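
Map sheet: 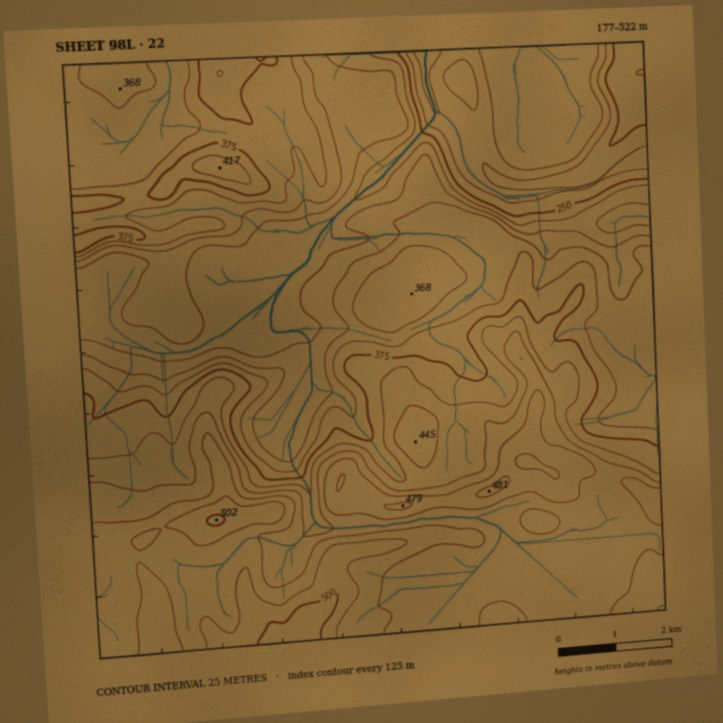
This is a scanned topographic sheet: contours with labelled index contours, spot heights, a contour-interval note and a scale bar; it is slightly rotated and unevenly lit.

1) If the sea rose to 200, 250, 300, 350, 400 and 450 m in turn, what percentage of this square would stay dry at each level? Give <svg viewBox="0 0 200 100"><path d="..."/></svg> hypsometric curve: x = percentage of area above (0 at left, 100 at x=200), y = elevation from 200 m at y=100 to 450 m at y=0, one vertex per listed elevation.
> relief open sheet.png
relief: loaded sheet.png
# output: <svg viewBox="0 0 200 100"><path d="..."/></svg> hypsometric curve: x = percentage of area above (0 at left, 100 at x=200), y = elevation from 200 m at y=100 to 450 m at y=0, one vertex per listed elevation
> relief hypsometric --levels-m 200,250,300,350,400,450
<svg viewBox="0 0 200 100"><path d="M192 100l-11-20-22-20-46-20-40-20-40-20"/></svg>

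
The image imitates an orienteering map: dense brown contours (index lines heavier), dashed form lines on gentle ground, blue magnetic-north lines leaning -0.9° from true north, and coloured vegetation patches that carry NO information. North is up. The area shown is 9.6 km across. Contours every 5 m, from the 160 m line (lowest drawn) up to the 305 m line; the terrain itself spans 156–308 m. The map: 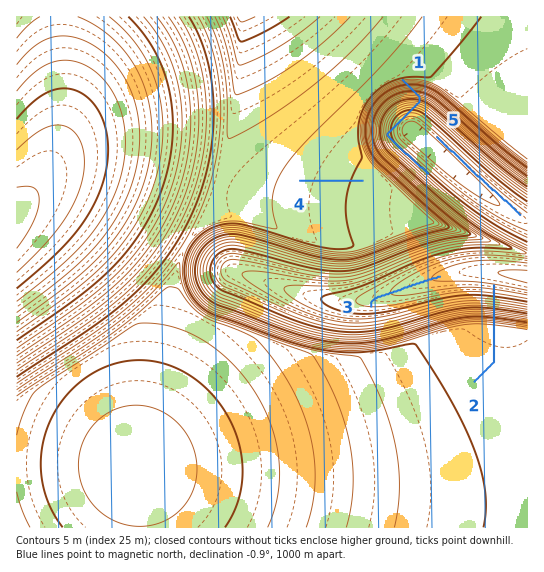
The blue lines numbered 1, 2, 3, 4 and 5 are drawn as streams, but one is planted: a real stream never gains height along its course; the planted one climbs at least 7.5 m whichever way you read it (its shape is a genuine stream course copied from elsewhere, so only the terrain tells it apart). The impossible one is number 1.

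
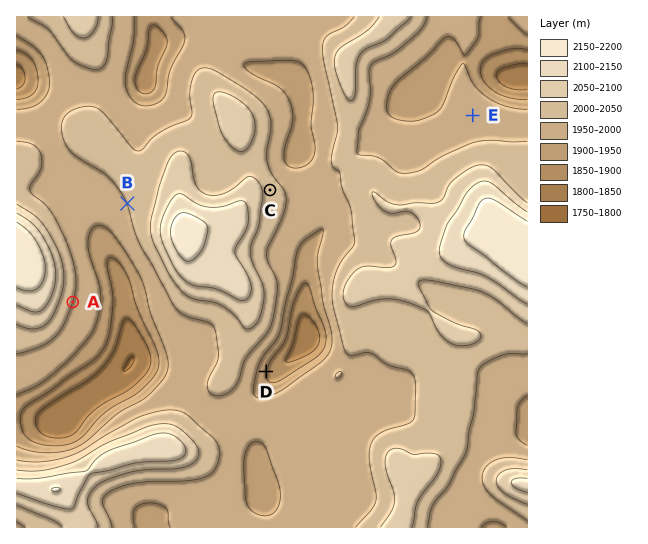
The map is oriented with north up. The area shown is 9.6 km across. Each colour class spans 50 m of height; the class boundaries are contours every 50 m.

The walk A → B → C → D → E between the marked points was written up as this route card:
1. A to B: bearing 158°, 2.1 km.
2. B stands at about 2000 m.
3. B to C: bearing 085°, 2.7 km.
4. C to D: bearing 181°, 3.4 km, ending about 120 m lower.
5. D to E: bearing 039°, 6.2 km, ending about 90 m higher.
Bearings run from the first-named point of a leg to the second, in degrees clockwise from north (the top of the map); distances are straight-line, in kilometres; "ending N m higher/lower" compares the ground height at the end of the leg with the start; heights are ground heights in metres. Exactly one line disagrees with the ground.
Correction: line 1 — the bearing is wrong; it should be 029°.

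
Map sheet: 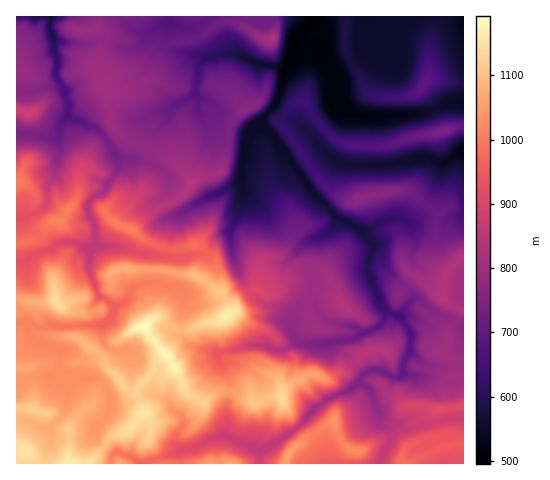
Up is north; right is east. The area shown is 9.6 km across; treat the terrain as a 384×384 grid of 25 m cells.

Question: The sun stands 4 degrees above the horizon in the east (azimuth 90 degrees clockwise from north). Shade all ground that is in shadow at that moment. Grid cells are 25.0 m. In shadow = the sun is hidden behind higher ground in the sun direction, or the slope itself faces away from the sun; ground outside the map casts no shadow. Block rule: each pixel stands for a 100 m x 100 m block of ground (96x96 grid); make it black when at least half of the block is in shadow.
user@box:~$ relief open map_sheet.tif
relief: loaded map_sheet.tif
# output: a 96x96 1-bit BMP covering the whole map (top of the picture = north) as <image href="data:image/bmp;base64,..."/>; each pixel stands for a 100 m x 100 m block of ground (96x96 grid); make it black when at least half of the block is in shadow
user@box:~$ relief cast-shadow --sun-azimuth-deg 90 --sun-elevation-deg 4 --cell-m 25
<image width="96" height="96" href="data:image/bmp;base64,Qk2+BAAAAAAAAD4AAAAoAAAAYAAAAGAAAAABAAEAAAAAAIAEAAATCwAAEwsAAAIAAAAAAAAA////AAAAAAAH4BwO/5h/wAAfwAAH4Ajg/9n/wA8PwABH4YfgH9f/4H+P4AAD4cfgA9//4H4H4AAB4+bwAH//8HwD8AAB4/RwYD//+DgD/AAD4/4wcA///jgD/4AH4/8AOA4f/7AD/+AD4/+AHA8/f/AH8AAA4f/AHh+/b/AP/AAwOf/APx//D/AfwAAAPf/gfz/vh/Af48AAPH/g/z/vg/g/4ALgHH/A/B/PgHg/wA/wAf/B+A/fgg+/wDdgH/7B8AffhgO/wOIAP/7H8AffgMH+w+IAf/zn4A/fgAD8B4AA//3z4B/fMABwf/AAf/n/wB/8NAATv8AAf/f/wD/wHhgfuAAAb8//gB/gFhgDu8AAD9//gDhAcDmDP8AA////ABnB4H+AP4AD/n/+ABBA4P8gHwAH/n/8ADAHAf/wHwAP/f/4AAAHAD/wHzAf8//wCAAGAAD8H3AP//+gGAAAAAA+HvA////gPgAADADHf+A7///wf/AAAAPD/4Azx//4f/gAACwD/x7/wH/8f/gAAHQH//7/gN/8f/oAAPgP//j/AF/8f/4AAPgf/+D/AHvwf/AAAOA//+D/APDh/+AAAOA//+D/APDj/+BAAAB//+D/A/AH/4DgADB//uD/D/AP/gHgAAD//OD/H/AP/AHgAAD/8fD+H/gAPAPgQAH/8/D+H/wAPCPgQAD/5/j+h/4AfmfgMAD/7vwfwfgADkfwGAD/7/4HweAOAAfgDGB/7/8Awf/wSAfgAOB/5/8AAf/g/AfAAOB/xx4AAf/A/AeAAHh/z8QMA/+B/gcBwDj/38D8A/4A/4cHwBn/v8D+B/gAf8OP4AP//8D/B/AAP8G/4A/n/8D/x+AAH8H/4H/B/4B/5+AAD8H/w/8AfAAf8+AAA+H/3/8APAA38fAAAPH///8AAABz+PgA4Dn///+AAAAj+HhA8AD////AAAAD+Dxg+AD8//+gABAD+Bxg+AD5/4MAADAD+Azg8ADh/4AAcByD+Abh8ADB/wAAGByD+AJD4ADD/gAAABzB/AIDgAD//AAAABzB/AZAAAD//AAAAADB/AYAAAD/+D8AAcDB/g4AAAD/8f8AAcAB/x4AAAD/8/wAAIAB/jwAAAD/5/gf4AAA4PgAAAj/x+H//4AA//gAMAh/j8f//+Dg//AAYNx/D4f///DA//AA4Jw/HwD///jAf/AA4b4PHwAA//CAf/AA4b+HzgAAA4AgP+AAc7+D4APwAAAgf+AAGfwD8D/4AAAIf8AAB/AB+H/4cAAA/4AAB+AB+H/n/AAB/4AAB4AI/H///gAB/wAAB4Ac/H///gAB/wAAA4Ac/H///wAB8AAAA4AcfH+//wAB/AAAA5AMPP+//wAB/AAAAfAAAP8//wAD/gAAAHB+Af4f/wAD/AAAAB/+E/4P/wAD+AAAAH/8H/wD/wAD/4AAAf/8H/wB/wAD/gAAAf/+H/wAfwAH/AAAAf/+H/wAHwAH+AAAB7/uD/wABwAf8AAAA9+PD/wAAQA/8AAAYeYHB/4AAAD//4AA4HAAA/4AAAA="/>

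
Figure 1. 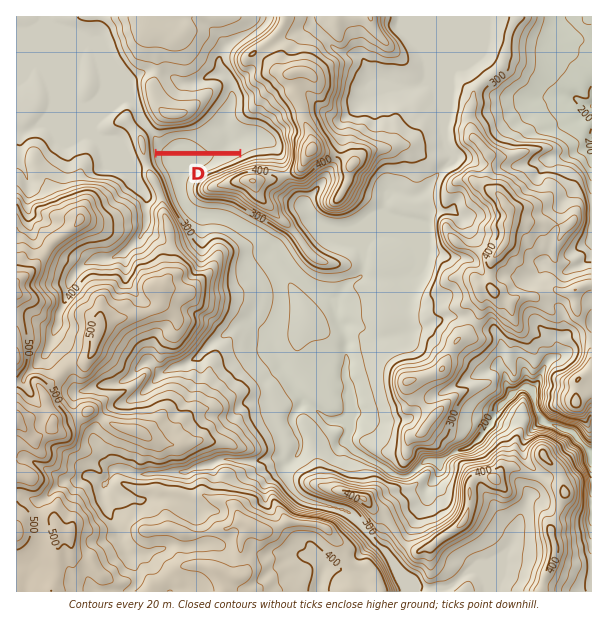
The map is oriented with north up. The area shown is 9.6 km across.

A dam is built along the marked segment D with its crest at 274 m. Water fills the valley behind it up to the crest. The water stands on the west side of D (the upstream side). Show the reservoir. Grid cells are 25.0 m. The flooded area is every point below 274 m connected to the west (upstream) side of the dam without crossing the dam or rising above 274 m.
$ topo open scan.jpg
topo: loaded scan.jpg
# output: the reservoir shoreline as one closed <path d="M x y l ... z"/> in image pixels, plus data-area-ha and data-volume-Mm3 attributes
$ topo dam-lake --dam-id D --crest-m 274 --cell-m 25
<path d="M230 106l-2 0-22 24-3 2-11 0-1 1-18 0-5 1-4 5-8 2-2 5 2 4 87 1 9-6 18-4 0-4-4-4-9-5-11 0-9-2-5-7 0-6-2-7z" data-area-ha="68" data-volume-Mm3="5.06"/>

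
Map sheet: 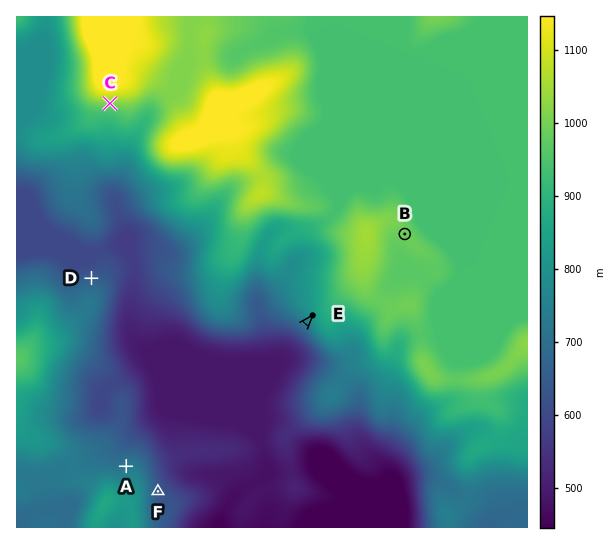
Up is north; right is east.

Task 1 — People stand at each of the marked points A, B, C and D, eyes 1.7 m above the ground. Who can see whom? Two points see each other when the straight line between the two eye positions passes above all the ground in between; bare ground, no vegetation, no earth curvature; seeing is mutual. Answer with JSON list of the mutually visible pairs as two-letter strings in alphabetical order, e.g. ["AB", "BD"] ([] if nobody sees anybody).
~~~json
["AC", "CD"]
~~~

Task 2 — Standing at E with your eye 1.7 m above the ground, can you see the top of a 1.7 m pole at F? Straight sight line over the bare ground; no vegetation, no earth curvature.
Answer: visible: true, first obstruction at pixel None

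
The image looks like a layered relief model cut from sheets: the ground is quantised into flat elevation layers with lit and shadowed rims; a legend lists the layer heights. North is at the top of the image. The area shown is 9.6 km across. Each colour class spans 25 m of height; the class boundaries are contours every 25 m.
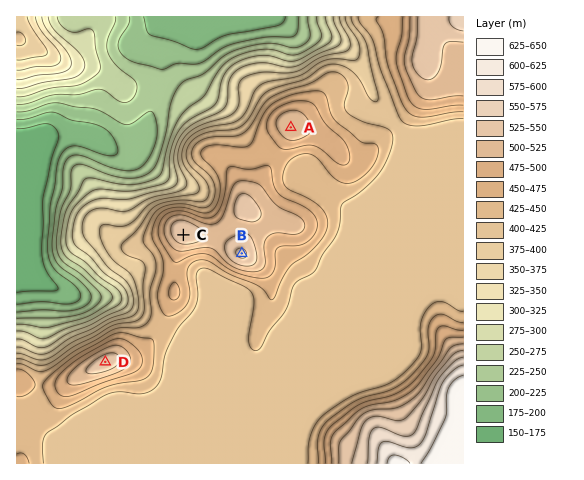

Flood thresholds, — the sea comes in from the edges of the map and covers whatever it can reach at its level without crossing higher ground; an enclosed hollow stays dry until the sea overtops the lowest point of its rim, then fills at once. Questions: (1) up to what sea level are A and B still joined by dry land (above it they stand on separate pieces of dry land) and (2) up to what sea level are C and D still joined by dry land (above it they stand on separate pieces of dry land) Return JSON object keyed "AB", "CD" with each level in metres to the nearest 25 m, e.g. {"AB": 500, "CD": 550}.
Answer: {"AB": 475, "CD": 450}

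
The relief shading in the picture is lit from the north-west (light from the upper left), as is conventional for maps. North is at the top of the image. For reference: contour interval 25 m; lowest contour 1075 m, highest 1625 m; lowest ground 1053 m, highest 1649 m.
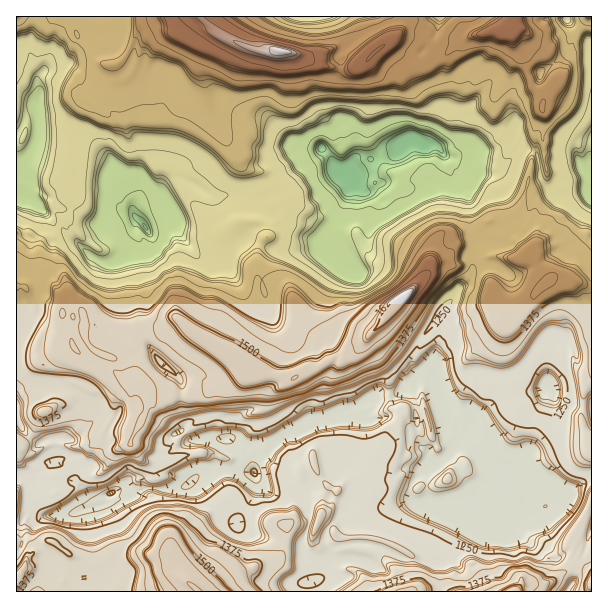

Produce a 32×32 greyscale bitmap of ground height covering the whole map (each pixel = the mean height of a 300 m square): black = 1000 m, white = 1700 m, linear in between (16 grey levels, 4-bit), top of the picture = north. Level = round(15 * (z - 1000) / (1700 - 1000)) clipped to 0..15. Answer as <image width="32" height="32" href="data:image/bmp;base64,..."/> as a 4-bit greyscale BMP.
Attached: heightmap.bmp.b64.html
<image width="32" height="32" href="data:image/bmp;base64,Qk12AgAAAAAAAHYAAAAoAAAAIAAAACAAAAABAAQAAAAAAAACAAATCwAAEwsAABAAAAAAAAAAAAAAABEREQAiIiIAMzMzAERERABVVVUAZmZmAHd3dwCIiIgAmZmZAKqqqgC7u7sAzMzMAN3d3QDu7u4A////AIiIiIrMy6h1VWeJmIiaqXiYiIiLzLqYhlVmZ2Znd4d4eId3m8uYd3ZmZmZVVURWd2ZlVnm5hlZ3ZmZVVUMzNGdlQzRXh2VWZmZVVUMzMzNHZVRDNERFVFVmVVREMzMzNVVVZUVTNDNWZlVVNEMzM1V2Vnh2VUQzVWVVVUNDMzRndmeIp1RDNDRVVVVEMzRFZ3h3iKl2VVZUM0RVRDNFVWd4iIiqmZiIhlVDRUM0VVRWeIiKqpmqu7uYdVQzVVVTV4mZqqmJq8y7u7l1Q1ZmVWeJqqqpqry6qqrMp1RniGVXiaqqqqu6qZqqvMplZ5mGZ4iqmImqqpiKmazchWiqmHiImYd4mYh4iYd4vbdoqamYiIdVVndmd4dlRGrKiJiaqXd1QzRVVWdlQzRYupiJqYh2VUMzRVZmZUNEV5qYiJiHZVVDMzRWZmVDM0V4h4iIdkRVQzM1VVVVQzMzRVVnd2U1VUMzRVVVVUMSMzM0VnZUNFVDRVVWdlQyEiMzM1V2VERVVVVVZ3ZTMiIhIjNVZlREVWZmZ3h3VDMzMiNEVXdVRGd3d3iId2ZURURVVnaJdURoiIiIiIiId3d3dmd3ioZVZ4iIiJmqqqqqqZiIiJmWVVeIiImrzMzLvKqpmImphlZniImrzNzLqqvKqqqrqYZ3eIiKvMy6h3eZqqmqvKl3"/>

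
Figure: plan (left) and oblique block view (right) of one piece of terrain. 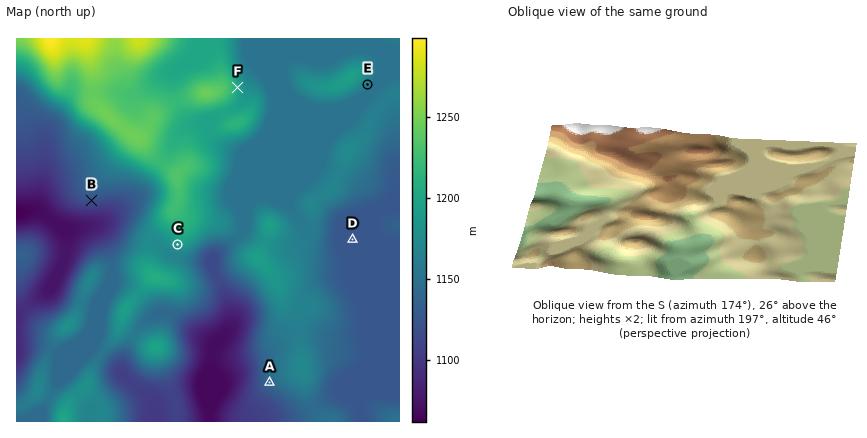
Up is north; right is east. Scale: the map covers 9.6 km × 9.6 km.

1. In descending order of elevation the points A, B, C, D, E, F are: F C E A D B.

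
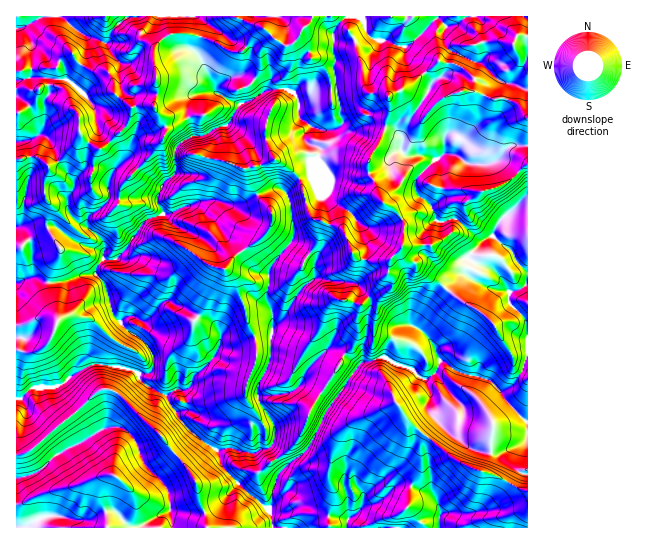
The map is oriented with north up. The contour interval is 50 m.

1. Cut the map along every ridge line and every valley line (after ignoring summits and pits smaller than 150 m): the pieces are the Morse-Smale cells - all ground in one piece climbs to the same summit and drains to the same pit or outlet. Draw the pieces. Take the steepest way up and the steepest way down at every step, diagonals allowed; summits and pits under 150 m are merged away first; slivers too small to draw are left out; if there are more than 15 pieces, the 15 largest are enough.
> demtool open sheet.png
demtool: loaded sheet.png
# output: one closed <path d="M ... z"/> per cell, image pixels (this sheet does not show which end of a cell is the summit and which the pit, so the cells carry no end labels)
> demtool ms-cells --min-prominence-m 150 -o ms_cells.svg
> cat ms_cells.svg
<path d="M527 16l-510 0-1 382 5 1 12-11 24-1 8-4 12-11 17-8 25 3 15 4 5 3 1 5 6 6 21 10 4 11 12 17 18 17 14 9 4 4 1 9 4 7 14 15 31 25 10-35 29-25 17-36 32-46 8-6 20-4 13 8 15 4 9 10 5 0 7-4 5-12 3-2 16 11 33 9 16 21 20 19z"/><path d="M385 357l-20 4-8 6-32 46-17 36-29 25-10 33 3 19 2 2 29 0 16-12 11 0 17 4 16-13 16-6 15-14 9-3 27 9 6 6 4 10-1 19 88 0 1-106-21-20-14-19-7-4-28-7-16-11-3 2-5 12-7 4-5 0-9-10-15-4z"/><path d="M110 389l-9 0-4 3-19 19-21 16-22 20-10 6-9 2 0 72 190 1 1-10-8-20-2-12-9-17-28-35-42-41z"/><path d="M102 364l-8 0-12 5-25 18-24 1-12 11-5 0 1 56 8-2 10-6 22-20 21-16 19-19 4-3 9 0 8 4 42 41 28 35 9 17 2 12 8 20 0 10 66-1-4-17-31-26-14-15-4-7-1-9-4-4-14-9-18-17-12-17-5-11-20-10-6-6-1-5-5-3z"/><path d="M403 484l-9 3-15 14-16 6-16 13-17-4-11 0-15 11 134 1 2-19-4-10-6-6z"/>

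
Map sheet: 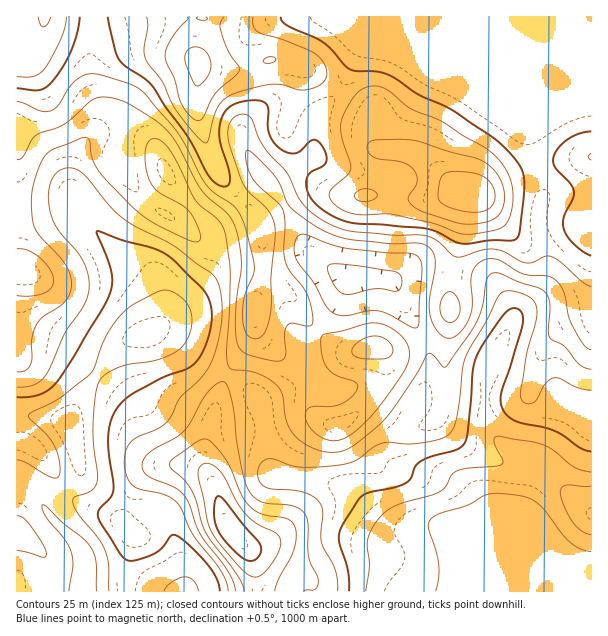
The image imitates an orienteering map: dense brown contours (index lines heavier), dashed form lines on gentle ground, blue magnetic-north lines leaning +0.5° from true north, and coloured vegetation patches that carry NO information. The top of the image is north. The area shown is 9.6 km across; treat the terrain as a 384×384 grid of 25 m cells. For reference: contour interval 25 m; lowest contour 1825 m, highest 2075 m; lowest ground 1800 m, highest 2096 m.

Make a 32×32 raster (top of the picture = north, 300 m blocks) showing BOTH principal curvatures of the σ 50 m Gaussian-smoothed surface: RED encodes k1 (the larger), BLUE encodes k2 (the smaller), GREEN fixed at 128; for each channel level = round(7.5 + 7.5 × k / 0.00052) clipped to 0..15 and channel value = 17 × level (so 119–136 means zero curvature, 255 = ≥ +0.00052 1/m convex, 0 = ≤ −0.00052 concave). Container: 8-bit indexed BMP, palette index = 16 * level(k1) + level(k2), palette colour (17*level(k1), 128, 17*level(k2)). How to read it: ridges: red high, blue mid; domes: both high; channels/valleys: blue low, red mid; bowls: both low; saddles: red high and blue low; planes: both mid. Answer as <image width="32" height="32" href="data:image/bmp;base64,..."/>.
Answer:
<image width="32" height="32" href="data:image/bmp;base64,Qk02CAAAAAAAADYEAAAoAAAAIAAAACAAAAABAAgAAAAAAAAEAAATCwAAEwsAAAABAAAAAAAAAIAAABGAAAAigAAAM4AAAESAAABVgAAAZoAAAHeAAACIgAAAmYAAAKqAAAC7gAAAzIAAAN2AAADugAAA/4AAAACAEQARgBEAIoARADOAEQBEgBEAVYARAGaAEQB3gBEAiIARAJmAEQCqgBEAu4ARAMyAEQDdgBEA7oARAP+AEQAAgCIAEYAiACKAIgAzgCIARIAiAFWAIgBmgCIAd4AiAIiAIgCZgCIAqoAiALuAIgDMgCIA3YAiAO6AIgD/gCIAAIAzABGAMwAigDMAM4AzAESAMwBVgDMAZoAzAHeAMwCIgDMAmYAzAKqAMwC7gDMAzIAzAN2AMwDugDMA/4AzAACARAARgEQAIoBEADOARABEgEQAVYBEAGaARAB3gEQAiIBEAJmARACqgEQAu4BEAMyARADdgEQA7oBEAP+ARAAAgFUAEYBVACKAVQAzgFUARIBVAFWAVQBmgFUAd4BVAIiAVQCZgFUAqoBVALuAVQDMgFUA3YBVAO6AVQD/gFUAAIBmABGAZgAigGYAM4BmAESAZgBVgGYAZoBmAHeAZgCIgGYAmYBmAKqAZgC7gGYAzIBmAN2AZgDugGYA/4BmAACAdwARgHcAIoB3ADOAdwBEgHcAVYB3AGaAdwB3gHcAiIB3AJmAdwCqgHcAu4B3AMyAdwDdgHcA7oB3AP+AdwAAgIgAEYCIACKAiAAzgIgARICIAFWAiABmgIgAd4CIAIiAiACZgIgAqoCIALuAiADMgIgA3YCIAO6AiAD/gIgAAICZABGAmQAigJkAM4CZAESAmQBVgJkAZoCZAHeAmQCIgJkAmYCZAKqAmQC7gJkAzICZAN2AmQDugJkA/4CZAACAqgARgKoAIoCqADOAqgBEgKoAVYCqAGaAqgB3gKoAiICqAJmAqgCqgKoAu4CqAMyAqgDdgKoA7oCqAP+AqgAAgLsAEYC7ACKAuwAzgLsARIC7AFWAuwBmgLsAd4C7AIiAuwCZgLsAqoC7ALuAuwDMgLsA3YC7AO6AuwD/gLsAAIDMABGAzAAigMwAM4DMAESAzABVgMwAZoDMAHeAzACIgMwAmYDMAKqAzAC7gMwAzIDMAN2AzADugMwA/4DMAACA3QARgN0AIoDdADOA3QBEgN0AVYDdAGaA3QB3gN0AiIDdAJmA3QCqgN0Au4DdAMyA3QDdgN0A7oDdAP+A3QAAgO4AEYDuACKA7gAzgO4ARIDuAFWA7gBmgO4Ad4DuAIiA7gCZgO4AqoDuALuA7gDMgO4A3YDuAO6A7gD/gO4AAID/ABGA/wAigP8AM4D/AESA/wBVgP8AZoD/AHeA/wCIgP8AmYD/AKqA/wC7gP8AzID/AN2A/wDugP8A/4D/AHant3GE2Kd2dnZiUeLkhXWnyZWFd3eIiIeHd4iYh4d2dqe5gmPGpoaGZGCD99iXlLaolYaHh4iIh4Z3l4d2hYWnx5ZwY8e5qJWAkfj42cinlHV1doeHiId2doeYh3SFp8mFgIK32LiXk6DH+velx8mGdXZ2dnaGhnZ2h4d1dJe6t3GU1ti4lXNSctf4pXOXx7aml4d2dXR1hoaGdXWGuLiTg8aldaS0hGST9vd0Q3SUlYaGlpeXp6eXhnaGhqa3h2O2xnNkl7jY19X46INTdISEhHWXqKiXhnWGl6inl4aEtumWcoWnuMjIt9ellISGlpWVpIR1lYR1lqanh3Z0hKbIqISDhqimhXaWxpWGhYWVp8q4hISnuKm3lXSDdHWXuaODZHSWqJdmZXbHp4aFhKjY2PjIlJOnybhzg6eot6eXkpSEhJWXl4aHhbi4dnR1t6Z1hufHgmPHx4KTubmXh4a6uJWElZeYl6iVp9Z0ZIWlhYR0lNeWcbfYgoKnx3Z1lbqpl4WEhYeGh3WF1aSGt5aFp6eGprmSptZjcYXXhoW3p5eXh4V0dXV1ZXS118e2hoWnyNnayaGk5XNwg8i3dLinhpaHd3V1dnZmZIT4+IR1prWmucqkoNb5loFwhceWuKaGlpeHhnZ2dmZkc/n6g5bWhHWWpXGS6/y4lGFilpeol6i4p5eWhod2dmWC5/iU2KdjZYWFc4To2KaTcnODlqbJybiXl5aHh4SFhpK15ba3hHN1hXRkdMbVhHGUt5SGp7qol5eGhYZ0Y5a3k5X21WNxgoNzgmJhpNOCUrbZpJeYpZZ3hoSEhHSW57ZxlfjHYHGUlYaXhlJyxZaV5aaUmJi2lnZ0hIWWyPjIclG2+baQlJipmKe3tra4qcfFc4WYmMeGZXSFh7jnt5KQpPXooKDJ6Orp1ub36MjK66ZydYeHxoZkY4an15ZjgMX49HFwtti3uMiWhYaoyNrbpYN1doXHhnSEp8m4dWCC+fmCcITVlWSDpIR1pcenqLiTlJaXqMiFhpSmuKdzYJX21nCSybZ1dJe5uLenloanloOFlqfJtpWWdHSmpnFg1vVzYKbaqISVqKeGh5iYl4aEdXeGhZaFqKiWhYeVkaT592JQkrendYWYqJemp5iFdHV3d3eGhnW2l3Z1dWSEt/nnpJWDg6WGg5W6upd1hIWGd3d3d3eHuLeGhYWWhpWmx8i2xreWl7m1pKamhHV2h4eHd4d3h4i5uYaUpqe3t7fJypalx9jXyqZ1dYWGd3d3h3d3h4eHh5fHl4OFh4eWl7inhXWmuJeWhHV3h4eHd3eHd3eHiIeHdsi4g4SHh3aFpISmhoNycnSFd3eHh3d3h4eHh3eHh3c="/>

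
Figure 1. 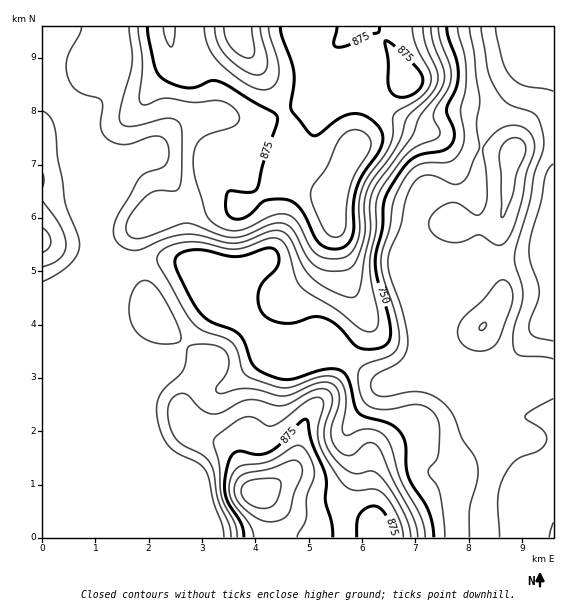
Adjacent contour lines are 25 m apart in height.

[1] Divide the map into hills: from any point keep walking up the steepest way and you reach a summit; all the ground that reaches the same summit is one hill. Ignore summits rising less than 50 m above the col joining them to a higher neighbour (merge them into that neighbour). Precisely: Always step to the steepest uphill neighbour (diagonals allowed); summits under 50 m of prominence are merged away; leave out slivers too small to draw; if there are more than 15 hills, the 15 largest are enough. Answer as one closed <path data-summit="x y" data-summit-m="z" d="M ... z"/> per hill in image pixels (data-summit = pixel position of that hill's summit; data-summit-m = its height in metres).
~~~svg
<path data-summit="257 493" data-summit-m="970" d="M553 45l-9 1-7 5-19 34-29 38-7 18-4 35-4 8-11 10-28-1-18 18-2 4-2 30 29 71-4 13 1 15 15 36 11 14-8-8-10-5-27-8-7 0-26 10-12-4-32-22-10-11-24-11-3-14-8-16-35-40-10 1-4 5-4 9-1 33-44-44-7-4-24-6-45 6-82 34 0 238 511 1z"/><path data-summit="237 27" data-summit-m="969" d="M553 26l-510 0-1 63 15 9 9 11 37 92 0 19-4 16 7 13 9 8 17 8 28-6 19 2 14 4 7 4 44 44 1-33 4-9 4-5 10-1 35 40 8 16 3 14 24 11 10 11 32 22 12 4 26-10 7 0 20 5 17 8-19-47 0-10 4-13-29-71 2-30 2-4 18-18 28 1 11-10 4-8 4-35 7-18 29-38 19-34 7-5 10-2z"/><path data-summit="43 241" data-summit-m="857" d="M43 90l-1 207 3 1 84-34-20-11-8-13-2-8 4-12 0-19-2-8-35-84-9-11z"/>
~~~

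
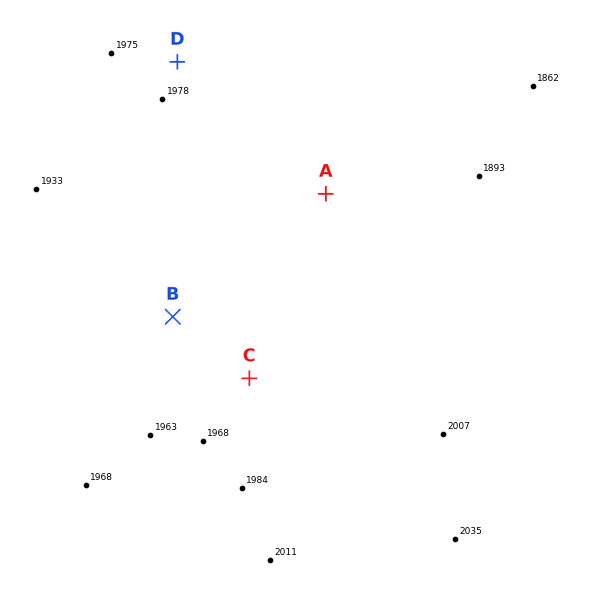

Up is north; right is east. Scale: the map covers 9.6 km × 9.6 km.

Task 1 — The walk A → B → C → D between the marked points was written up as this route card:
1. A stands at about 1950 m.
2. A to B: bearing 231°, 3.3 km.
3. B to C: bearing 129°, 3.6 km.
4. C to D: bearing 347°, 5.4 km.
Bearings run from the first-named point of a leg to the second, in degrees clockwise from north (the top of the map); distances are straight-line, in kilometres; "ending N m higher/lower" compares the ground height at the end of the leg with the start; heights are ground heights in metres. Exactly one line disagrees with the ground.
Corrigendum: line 3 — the distance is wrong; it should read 1.6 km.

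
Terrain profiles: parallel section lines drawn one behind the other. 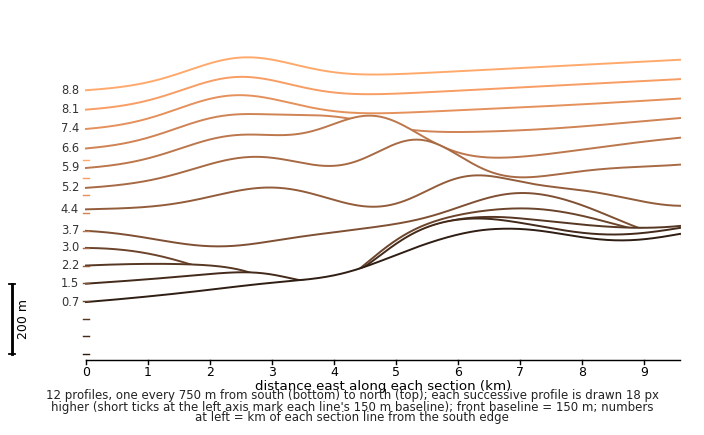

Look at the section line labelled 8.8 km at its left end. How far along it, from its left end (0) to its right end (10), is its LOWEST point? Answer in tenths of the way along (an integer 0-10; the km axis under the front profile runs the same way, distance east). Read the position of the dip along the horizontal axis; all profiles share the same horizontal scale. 0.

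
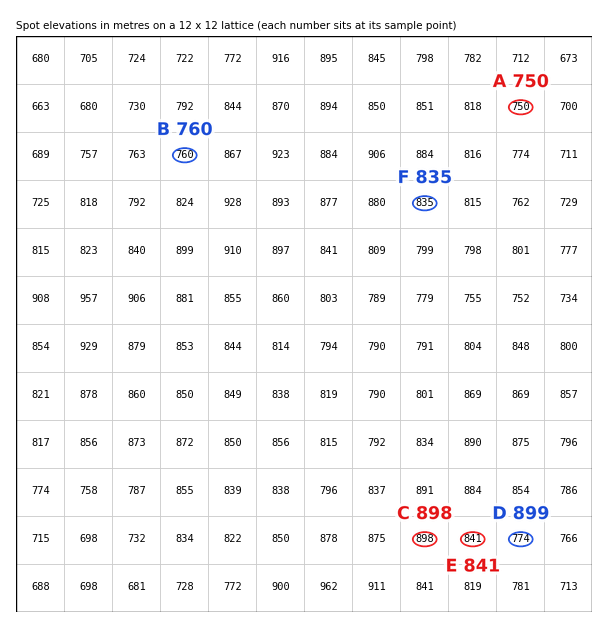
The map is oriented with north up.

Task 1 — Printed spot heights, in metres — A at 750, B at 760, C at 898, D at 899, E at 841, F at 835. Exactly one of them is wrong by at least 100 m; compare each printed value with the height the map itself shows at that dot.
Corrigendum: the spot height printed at D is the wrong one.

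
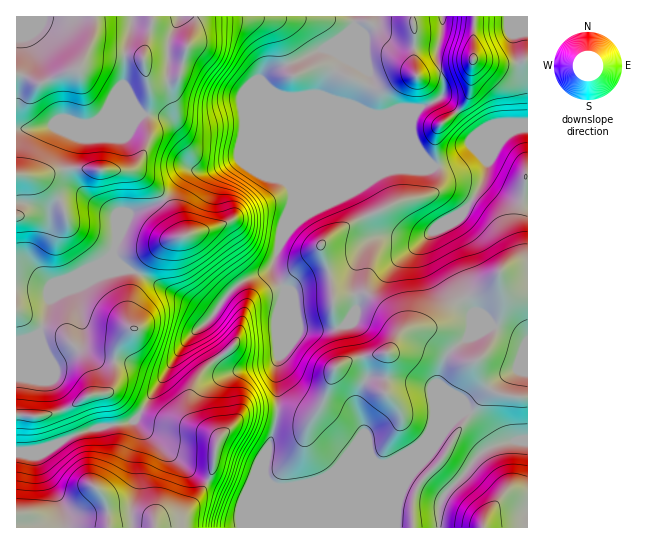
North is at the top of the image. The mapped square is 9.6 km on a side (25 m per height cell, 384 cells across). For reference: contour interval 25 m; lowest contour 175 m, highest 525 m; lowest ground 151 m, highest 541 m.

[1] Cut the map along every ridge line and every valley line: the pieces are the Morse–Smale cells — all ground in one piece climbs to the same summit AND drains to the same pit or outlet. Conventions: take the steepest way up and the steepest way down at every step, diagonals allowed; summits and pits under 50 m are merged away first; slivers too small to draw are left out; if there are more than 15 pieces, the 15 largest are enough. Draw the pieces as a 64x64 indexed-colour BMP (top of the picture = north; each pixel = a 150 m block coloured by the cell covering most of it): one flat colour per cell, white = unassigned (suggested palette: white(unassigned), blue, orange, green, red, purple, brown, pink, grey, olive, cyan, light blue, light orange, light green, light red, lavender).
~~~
<image width="64" height="64" href="data:image/bmp;base64,Qk12CAAAAAAAAHYAAAAoAAAAQAAAAEAAAAABAAQAAAAAAAAIAAATCwAAEwsAABAAAAAAAAAA////ALR3HwAOf/8ALKAsACgn1gC9Z5QAS1aMAMJ34wB/f38AIr28AM++FwDox64AeLv/AIrfmACWmP8A1bDFABERERERERERERERERERERERERERERERERERGIiIiIiIEREREREREREREREREREREREREREREREREREYiIiIiIgRERERERERERERERERERERERERERERERERERiIiIiIiBERERERERERERERERERERERERERERERERERGIiIiIiIERERERERERERERERERERERERERERERERERERiIiIiIgRERERERERERERERERERERMzMREREREREREREYiIiIiBERERERERERERERERERERMzMzMxERERERERERGIiIiIEREREREREREREREREREREzMzMzMzERERERERERiIiIgRERERERERERERERERERETMzMzMzMzMzMRERERGIiIiBERERERERERERERERERERMzMzMzMzMzMzMRERERiIiIRERBERERERERERERERERETMzMzMzMzMzMzMRERERiIhERERBERERERERERERERERMzMzMzMzMzMzMzEREROZmUREREREEREREREREREREREzMzMzMzMzMzMzMxERGZmZREREREREREERERERERERERMzMzMzMzMzMzMzMRGZmZlERERERERERBEREREREREREzMzMzMzMzMzMzMzE5mZmUREREREREREERERERERERETMzMzMzMzMzMzMzMzmZmZRERERERERERBERERERERERMzMzMzMzMzMzMzMzOZmZlEREREREREREQREREREREREzMzMzMzMzMzMzMzMzmZmURERERERERERBERERERERETMzMzMzMzMzMzMzMzM5mZREREREREREREQRERERERERMzMzMzMzMzMzMzMzMzM5lERERERERERERBEREREREREzMzMzMzMzMzMzMzMzMzM0REREREREREREQRERERERETMzMzMzMzMzMzMzMzMzMzREREREREREREREERERERERMzMzMzMzMzMzMzMzMzMzMkREREREREREREQREREREREzMzMzMzMzMzMzMzMzMzMyIkREREREREREREERERERETMzMzMzMzMzMzMzMzMzMzIiREREREREREREREERERERMxERETMzMzMzMzMzMzMzMiIkREREREREREREQREREREzEREREzMzMzMzMzMzMzMyIiRERERERERERERVERERETERERETMzMzMzMzMzMzMzIiJEREREREREREVVVREREREREREREzMzMzMzMzMzMzMiIiJEREREREREVVVVUREREREREREzMzMzMzMzMzMzMyIiIiJERERERFVVVVVVERERERERETMzMzMzMzMzMzMzIiIiIiJERERVVVVVVVVVERERERERMzMzMzMzMzMzMzMiIiIiIiIlVVVVVVVVVVVVEREREREzMzMzMzMzMzMzMyIiIiIiIiVVVVVVVVVVVVURERERERMzMzMzMzMzMzMzIiIiIiIiVVVVVVVVVVVVVVEREREREzMzMzMzMzMzMzMiIiIiIiJVVVVVVVVVVVVVURERERERMzMzMzMzMzMzMyIiIiIiIiVVVVVVVVVVVVVVERERERERERETMzMzMzMzIiIiIiIiJVVVVVVVVVVVVVURERERERERERETMzMzMzMiIiIiIiIiVVVVVVVVVVVVVVEREREREREREREzMzMzMyIiIiIiIiIlVVVVVVVVVVVVVVEREREREREREREzMzMzIiIiIiIiIiIiVVVVVVVVVVVVVVERERERERERERMzMzMiIiIiIiIiIiIlVVVVVVVVVVVVVVEREREREREREzMzESIiIiIiIiIiIiJVVVVVVVVVVVVVVVERERERERERMxERIiIiIiIiIiIiIiVVVVVVVVVVVVVVVREREREREREREREiIiIiIiIiIiIiIlVVVVVVVVVVVVVVVRERERERERERESIiIiIiIiIiIiIiIiJVVSIiIiIiIiIiIiIiZhERERERIiIiIiIiIiIiIiIiIiIiIiIiIiIiIiIiIiZmZhEREREiIiIiIiIiIiIiIiIiIiIiIiIiIiIiIiInZmZmYRERESIiIiIiIiIiIiIiIiIiIiIiIiIiIiIid3dmZmZmYRERIiIiIiIiIiIiIiIiIiIiIiIiIiIiInd3dmZmZmZmZhEiIiIiIiIiIiIiIiIiIiIiIiIiIid3d3ZmZmZmZmZmZiIiIiIiIiIiIiIiIiIiIiIiIiInd3d2ZmZmZmZmZmZmIiIiIiIiIiIiIiIiIiIiIiIiJ3d3dmZmZmZmZmZmZmYiIiIiIiIiIiIiIiIiIiIiInd3d3d2ZmZmZmZmZmZmZiIiIiIiIiIiIiIiIiIiIiJ3d3d3d3ZmZmZmZmZmZmZmIiIiIiIiIiIiIiIiIiIiJ3d3d3d3d2ZmZmZmZmZmZmYiIiIiIiIiIiIiIiIiIiInd3d3d3d3ZmZmZmZmZmZmZiIiIiIiIiIiIiIiIiIiIiInd3d3d3dmZmZmZmZmZmZmIiIiIiIiIiIiIiIiIiIiIiInd3d3dmZmZmZmZmZmZmYiIiIiIiIiIiIiIiIiIiIiIiInd3d2ZmZmZmZmZmZmZiIiIiIiIiIiIiIiIiIiIiIiIiIid3ZmZmZmZmZmZmZmIiIiIiIiIiIiIiIiIiIiIiIiIiInZmZmZmZmZmZmZmYiIiIiIiIiIiIiIiIiIiIiIiIiIiJmZmZmZmZmZmZmZiIiIiIiIiIiIiIiIiIiIiIiIiIiImZmZmZmZmZmZmZm"/>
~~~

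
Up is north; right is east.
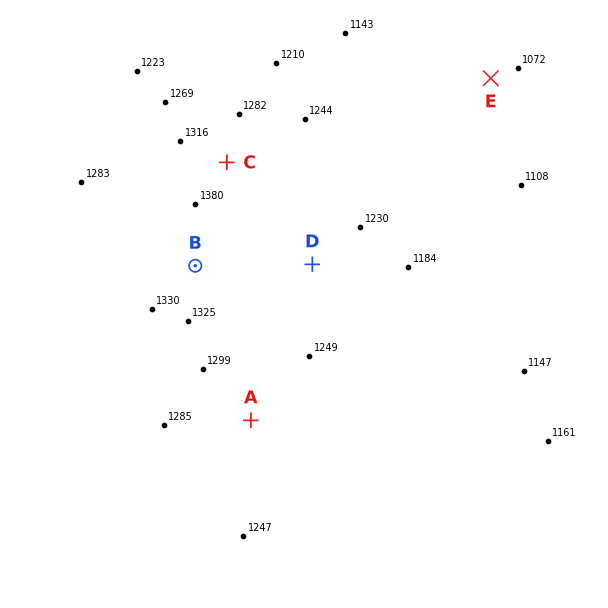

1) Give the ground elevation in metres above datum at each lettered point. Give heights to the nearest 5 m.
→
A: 1265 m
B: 1350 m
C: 1335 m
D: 1270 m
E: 1075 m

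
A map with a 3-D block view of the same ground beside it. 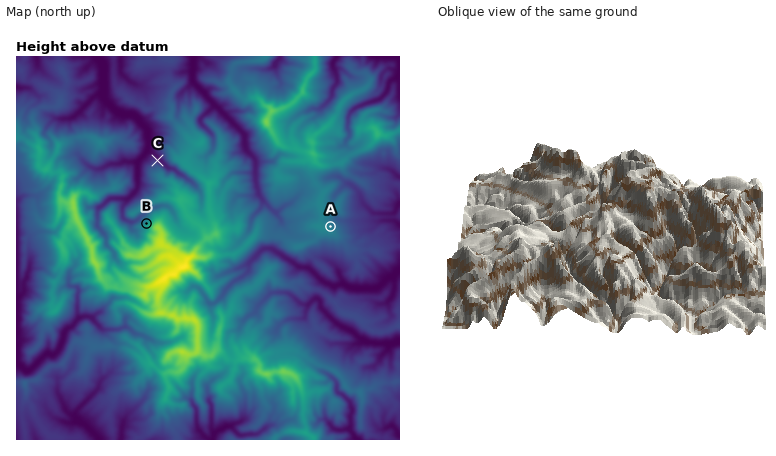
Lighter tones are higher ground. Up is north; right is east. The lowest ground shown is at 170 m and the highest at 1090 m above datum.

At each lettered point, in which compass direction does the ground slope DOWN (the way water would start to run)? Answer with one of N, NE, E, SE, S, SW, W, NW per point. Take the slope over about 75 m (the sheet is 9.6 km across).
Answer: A NE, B NW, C NE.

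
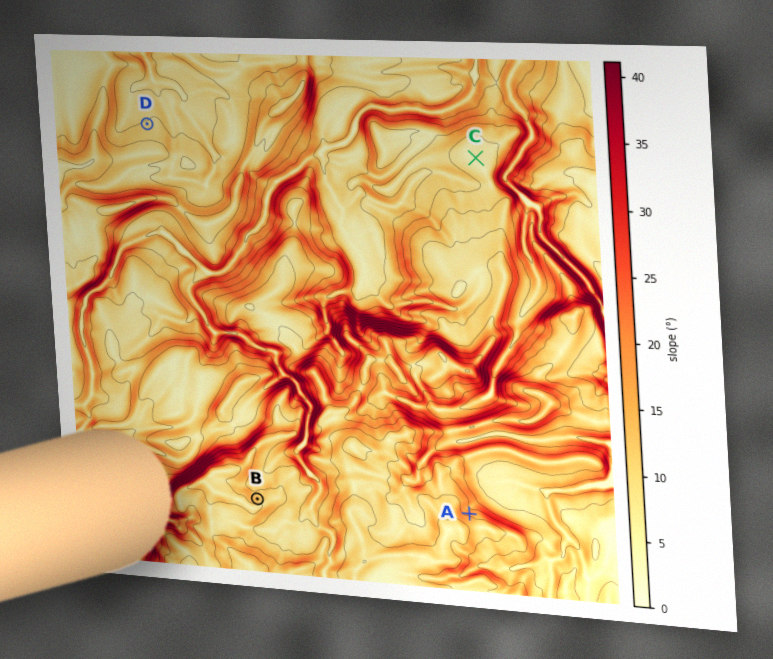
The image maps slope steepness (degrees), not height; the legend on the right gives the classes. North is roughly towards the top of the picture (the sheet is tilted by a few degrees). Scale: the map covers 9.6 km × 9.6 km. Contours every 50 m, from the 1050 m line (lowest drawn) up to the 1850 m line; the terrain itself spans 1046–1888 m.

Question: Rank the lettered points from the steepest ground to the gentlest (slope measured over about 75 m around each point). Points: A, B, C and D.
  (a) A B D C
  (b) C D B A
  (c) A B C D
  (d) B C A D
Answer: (a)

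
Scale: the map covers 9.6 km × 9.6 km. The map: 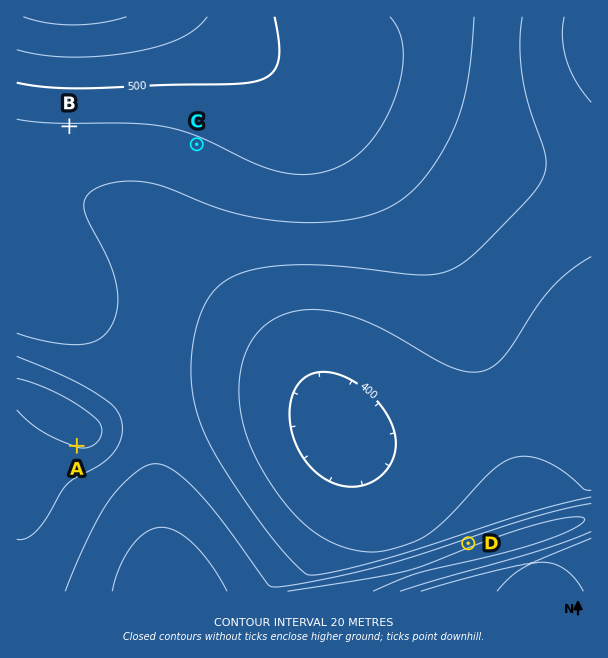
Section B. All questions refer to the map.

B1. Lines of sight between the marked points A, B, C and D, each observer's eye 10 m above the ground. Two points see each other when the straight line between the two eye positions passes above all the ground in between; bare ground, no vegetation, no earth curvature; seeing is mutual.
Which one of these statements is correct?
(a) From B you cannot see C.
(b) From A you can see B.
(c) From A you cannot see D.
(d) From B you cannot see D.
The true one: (c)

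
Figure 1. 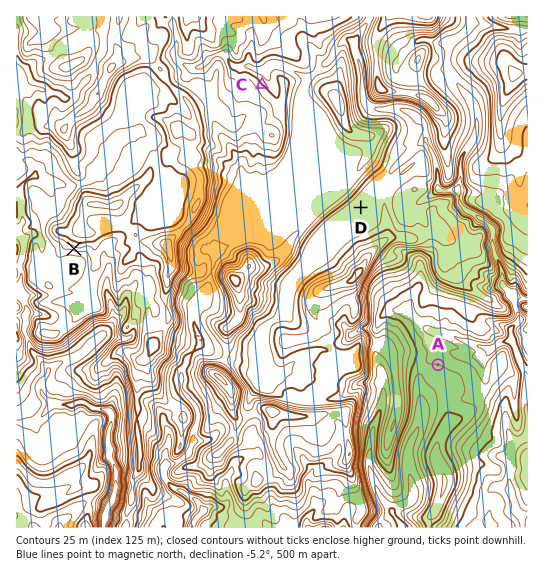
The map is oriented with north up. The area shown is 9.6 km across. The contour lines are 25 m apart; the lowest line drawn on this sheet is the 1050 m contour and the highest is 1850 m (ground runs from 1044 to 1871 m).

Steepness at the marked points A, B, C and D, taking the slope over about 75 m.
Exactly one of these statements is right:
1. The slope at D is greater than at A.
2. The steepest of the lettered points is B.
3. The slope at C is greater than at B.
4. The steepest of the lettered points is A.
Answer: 2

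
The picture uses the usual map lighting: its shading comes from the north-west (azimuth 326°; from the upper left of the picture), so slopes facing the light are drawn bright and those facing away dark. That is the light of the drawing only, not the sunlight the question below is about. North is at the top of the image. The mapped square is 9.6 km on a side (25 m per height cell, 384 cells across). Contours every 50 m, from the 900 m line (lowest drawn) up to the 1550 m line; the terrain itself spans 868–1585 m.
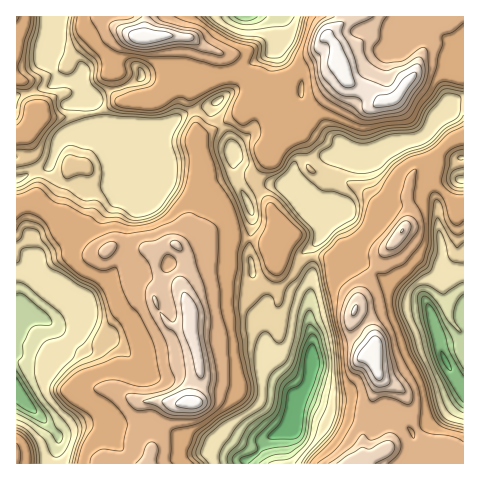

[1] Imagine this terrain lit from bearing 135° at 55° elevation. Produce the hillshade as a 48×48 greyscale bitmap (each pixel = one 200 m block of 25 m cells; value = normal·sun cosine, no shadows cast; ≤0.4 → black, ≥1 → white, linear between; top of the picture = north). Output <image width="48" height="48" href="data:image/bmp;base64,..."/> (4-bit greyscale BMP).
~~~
<image width="48" height="48" href="data:image/bmp;base64,Qk32BAAAAAAAAHYAAAAoAAAAMAAAADAAAAABAAQAAAAAAIAEAAATCwAAEwsAABAAAAAAAAAAAAAAABEREQAiIiIAMzMzAERERABVVVUAZmZmAHd3dwCIiIgAmZmZAKqqqgC7u7sAzMzMAN3d3QDu7u4A////AMzLlBiqqoi8u8u83tllVAAmRZq97Lq7u8vLlQaqqpisvN3L3tuGYxAEZXiL3bqqu6i7lhOaqqmbu+/sze25hhEAZ3h3rLqpmWeZqFN6qqqqvN/+ze7tuTJQKIqXm7qnVFeJmYeKqru7zd7//e7u21JkFpq6q7u3VHiImZmqqrzKvN7//+7v63JWJZrLu8y5l4h4eKu7qZqpmr3u7/7e7INGNYrMvMy7qXd2WauqqYh1RYrNzO7d7aUkNYnNzMy8q2eGJZqqqZmHVXrNy8zN7sciNpet27u7rImoMViaqqqpmIvdzMzM79owFZeturqpq5mqczRnmqqpmZvMzMzL3utAAoq8u6mqqImqp2ZmeJqpiZvMzM3LzuxQAFrMzKq7lpiaqXeJeJqpmZzMvM3Lze1hEja8zKy7iJmZmpZ6mJqpmazMzMzLze1yJmSKy7y6iJmJmqhYqaqZmKzczMy7zd1yKLh5yru5iZmZmqlmmqqZmKzczNyqzdxyF8ybusvIq6qqqqp1iqmamKzMzNy6zdtjJb3MzMy4vKqruqp2mqiamKvMzczLzdtkRIvM3t26zbu7u7p3mqiJmavLzcu8zdtVdmm87+27zbu7upmqqrmJiau7zcqs3etVmXm73/7Lu7urqJu7qrqqiLu7zcqL7uxWqqq7vf/bu8uoiau8yqq7qbu7vdqK3st3qqq8zN/su8yneamb26qsu7u7vdmKztlVmamb3c7sqsyoiaqHq5iJqru7vNmKvexRaJl2zt3cqtyYmrqYiYd3eKu7vMh5q9yjFHqEXe3cm9ypqqqXd0NGiaqrvLdoqoq5Qii3J83bm9y6qpmYZmMBaqqqu6dYqIqqliSrdZzaisy6mYeZiKlhF6qru7hZmau7uVSLqazaiXmpiJiaqqqnApqrush4iru7uoZ5qrzbhySJmru7u7uqUWq7q7qqq6q7updnmrvMlnVom8zMu6qqg1q7qpve26q7qYZDeqvNzMupirzMu6qqlFm8unm+/aqqmZhhKKq97bzbeJq7u6qqlWnLuWad/8u6qqqVAVit7c3dl5mru7qqhnrMymab3+3cu7u6YhFK7t7uuZqru7qqdXvN24aKve7u3M3tyoQCrazv66qru7u6c1q927mKq83uyr3u7exgJnrO7cy7zMzcpTiZq8uaq7zdy83d3v/GIUi9y7u7zMze64mWabyqqqu8u5ve7v/rhUWKy5mGi8ze7d7ZNau6q6qru6m87//9uZh3vMuXZ3ib3c7+lYu6u6mZrLqYrv//3N26mrmau3RpvLve2pqqvLd5q7qYau/u28u7vLhZzcloq7u7zKqYi7Zpq7mYZr7tzMupm8pXveuJq7u7y7l1N6dYq7uYZGzcu926ibqJvdzMy7u7zMyWIWd4q7uphUnLu97KmJmqq7zu7cy7qIrLYBSJq7zLqXi7u97blnmqh6zd3dyoZUarowBau7vcuqmru97blFqpdVeHd3iGVUV6pgAXvMvMu6qru97clEmphCVkNFdkd0RolxEDjNzNy6qquw=="/>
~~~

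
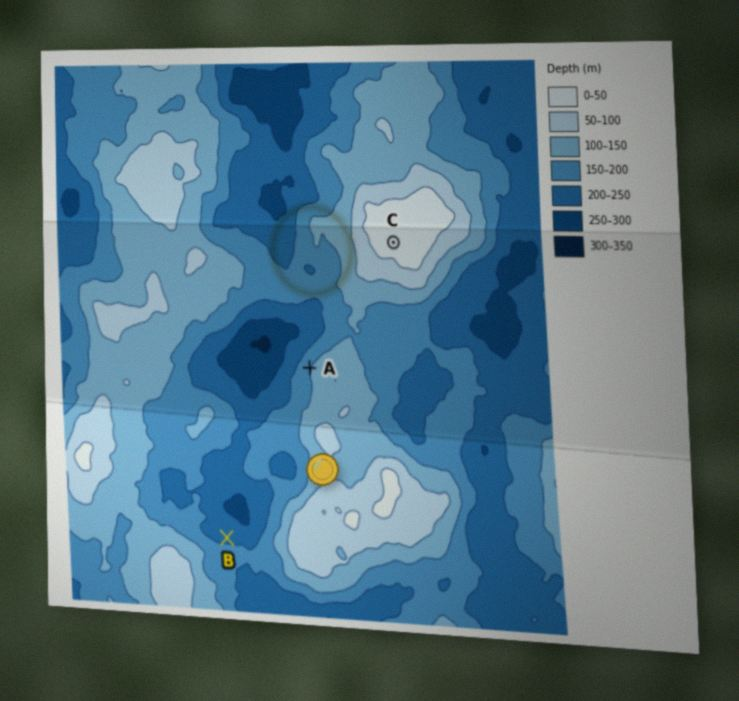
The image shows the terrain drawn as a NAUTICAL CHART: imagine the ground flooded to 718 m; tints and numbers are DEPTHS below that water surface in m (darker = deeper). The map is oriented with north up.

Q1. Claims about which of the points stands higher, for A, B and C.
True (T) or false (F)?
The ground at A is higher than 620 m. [F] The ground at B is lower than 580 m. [T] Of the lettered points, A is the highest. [F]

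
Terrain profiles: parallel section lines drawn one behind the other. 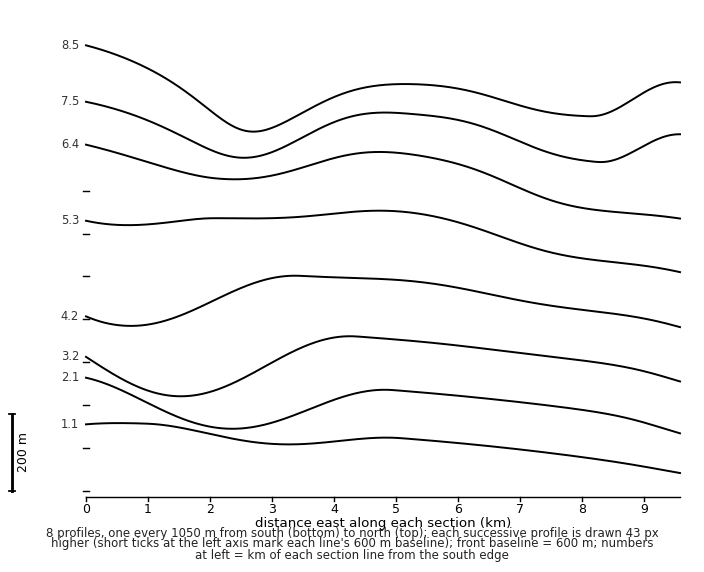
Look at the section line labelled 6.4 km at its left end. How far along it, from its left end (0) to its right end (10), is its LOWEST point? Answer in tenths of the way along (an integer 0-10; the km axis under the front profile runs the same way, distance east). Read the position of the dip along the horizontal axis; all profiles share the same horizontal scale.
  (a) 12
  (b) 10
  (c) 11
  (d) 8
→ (b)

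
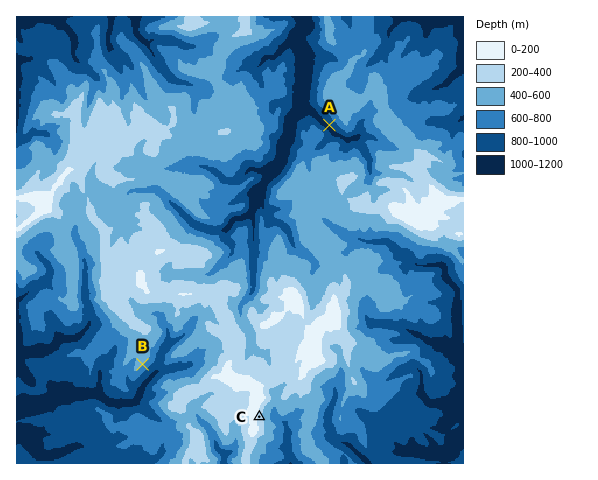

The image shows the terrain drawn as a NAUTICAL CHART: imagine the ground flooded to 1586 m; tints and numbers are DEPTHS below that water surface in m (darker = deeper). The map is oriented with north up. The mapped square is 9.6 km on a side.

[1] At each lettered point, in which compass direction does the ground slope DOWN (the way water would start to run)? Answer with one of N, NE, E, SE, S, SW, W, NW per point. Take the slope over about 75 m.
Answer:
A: SW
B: SE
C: E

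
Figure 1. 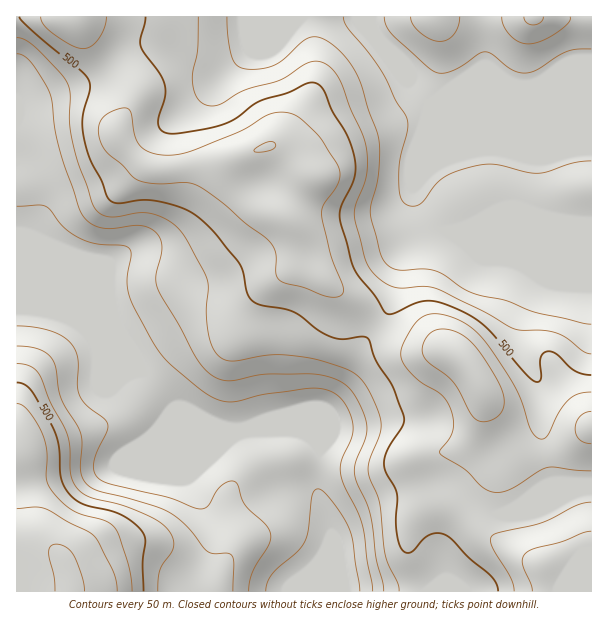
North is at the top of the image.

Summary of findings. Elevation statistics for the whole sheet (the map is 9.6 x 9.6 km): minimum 280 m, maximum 660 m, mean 440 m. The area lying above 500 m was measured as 30.5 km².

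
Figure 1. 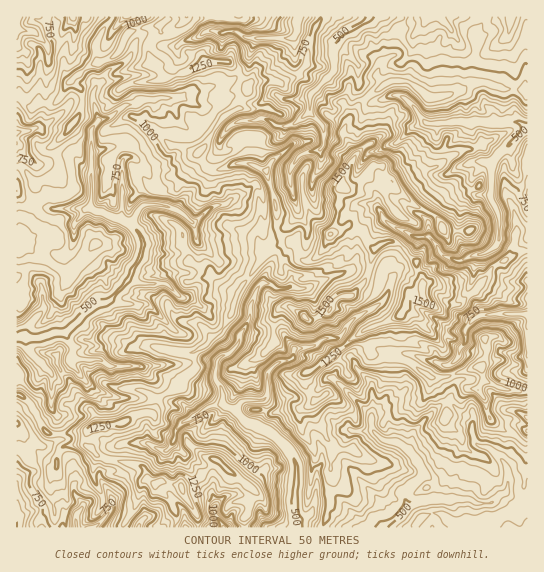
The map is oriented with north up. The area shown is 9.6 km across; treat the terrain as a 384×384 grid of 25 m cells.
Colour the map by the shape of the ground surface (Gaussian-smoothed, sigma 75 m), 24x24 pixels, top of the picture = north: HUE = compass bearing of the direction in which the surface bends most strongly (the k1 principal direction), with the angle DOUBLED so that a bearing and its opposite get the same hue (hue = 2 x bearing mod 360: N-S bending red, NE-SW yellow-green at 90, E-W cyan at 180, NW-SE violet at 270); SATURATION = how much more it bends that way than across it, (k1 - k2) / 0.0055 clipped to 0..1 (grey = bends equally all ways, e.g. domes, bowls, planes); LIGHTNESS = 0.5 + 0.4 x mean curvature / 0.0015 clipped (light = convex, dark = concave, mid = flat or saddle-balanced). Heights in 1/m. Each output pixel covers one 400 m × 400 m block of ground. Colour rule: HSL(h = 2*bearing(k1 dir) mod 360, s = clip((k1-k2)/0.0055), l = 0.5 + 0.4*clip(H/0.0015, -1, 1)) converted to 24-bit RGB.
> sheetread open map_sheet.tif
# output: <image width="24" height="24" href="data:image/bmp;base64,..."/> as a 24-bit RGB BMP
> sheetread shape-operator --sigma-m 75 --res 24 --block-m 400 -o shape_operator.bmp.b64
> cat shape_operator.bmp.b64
<image width="24" height="24" href="data:image/bmp;base64,Qk32BgAAAAAAADYAAAAoAAAAGAAAABgAAAABABgAAAAAAMAGAAATCwAAEwsAAAAAAAAAAAAAM1N+3LmUFyV5/70mDoaE91FzHHGB6DQj2/vQJAA11Pt5j2EOIJ+dFiZL5r+fZz8zVXU9P3lffbHKn5TSoKTPlp7KvpLJp5G0RTBvwciWjzTNZ9MhCR1O2GJkhrvLmOrH0ZZNBxdJqNhd2fLjMSpYjSHH09A+e6u3oU+jbJ9gJXBVk4QnXVYofGQsK2UjwplyJlpj3s62OCR1xYddSkmhhNzQse3nnova5ka8a6HSw+3q1XiePz+ijhebddBfgktVomZjoZO9Lp+/jTxNmpp4eoZkecKjt6VFj7DLmq9AqiSpyu7OJNvGb8k4QSgKNwgndeekxefHZHOHrWbETAw/vKowZtFrg4jRrNvfrme/OA8so5RzoJ1rV9KpbCMznLZzeDIyk/LUQEaw9dLby4Linq9Hpt2CAEM93Z1mt8B5d0JRKg8JShg2uuGmZslcRUcYWg8jkD8uOnFYuIPAuOK1VxBmqd+9dNu+leK0HxB3PqpWgueFcT9/5o/T78jVkx9bCjIBWmQOUAAKWGn1lXrR6b3BloxCn+fPGxA6smCI3KvLE2062pNsGw83r+hCek0gqOeMOBVzuuKlPgcnZub1h+Lcy0K+5rXWpN67GgMx1KprAD03u4VjkNdPWu7OjwAsIz6bcJRKMVYt4su1LlGZ6/m+YoHz0dr22sqPXA0pEY8RTsYGMRkCLSsGQ0EMkY0s7tqyABU88Nf0Cs4jAIM2+Mns5j6xKfSMtTWRhKu7cOHjlOkNADmm+NnTb6QqDU80gB4zdt6jrB3Bq3DUx9Lr3djz2OTzn7Xl9Ii0JLokBC8i99Tfgj31DTADYacA/zzdVaQ8fXBLdFkzn9RdD5u+4DRb8KeZDjSmH3Iqv4E0HVshPpSKbqi9is2NjTQ/rBpYkeHI9om5Aykxz4RkmxVY49jzy0vYADMY9tH62Yzpdca4yeJjcootADMUzpxOkRJN8OPbShCau82MFjkeKlIdexsbadriE9URZxwVYKZb7JV5GHaL1Oj3WnPX9L/y89P4C1wrIl1T5pCgnfCpnV/MhUHHN40YSNUl1aBoGTxd48PDYFKDR6piInpkhVgSrxI9ScfDdr2989HYATImbGMLKCgLIVoZnog25IWkHDxXzs2Uycvtxa/konPrxXrGlkB3p7yCdbq6Z1yqy5qstIF5FE9VjVasusqJftXOZitEh3xR4XrQhzyztanmuMJpM21Q1rFiJDA5ufe/cpUjMyoAFzMA9W3K1YDgzcqvi4ClI1+a693d3N/uYB+PMU8s5fPYHwU4nY1yfaGgqnaigbjEKTab9NfeTGSlh+LO0eH5Mx0AMwAbzNb/2vHkACgz8+yvt6iObZVVJ4ISeZEeLhYFSAFG1fb16nIBMjMAq9vKeFKplEKFo++KHSOCpkso0ct7p7ZOPgAPxfr0j+T/QEXE8trZFAMw4vbKunJMm1poyqmQDwiKie/M8CeihmwCLLKR16yRJGkVECkQnI00f/dcAB7BhEG06NuzfSyDgN+RetjYdUdei4xSrHAhHAVUxOahe9HWs26kwMueCwcs9LRsZ7XJd1KJsnSMc6mv2J3ed0mVzv3SBB0v7v+sHVlu9t/PsG3buebEaEJomEs5WY4m0Ed1BmXT5kBJqC5IztF8sqtTCBlM4qBmKnx7g1JgdcS60O7UIGN4idLoP9c8/8z0A3EAAg8x8PXOQOUAtoYfrl6sa12166bjzi3eE3Qvu0PLHocVii1l9tfVBB4647fLXEBfo9vIbpSdd4ZHd7gAStho3cSkFTMA/M/vEQEymt9e14Ft6GG1IW8oNxAgwctFnYs643DMFntWn5TcMrfCacchcRG4S5gNMeiQsXdRkWOmnlWI2nmZ8kYWAIwI0fL6ABwzgFbozuOuN3VJ06mcbQplv4E9TmknVpMwaFIliFIsea+6fkqt4pSSFlx27bDcylDhspkmOVoaOWAtZ4Ncy6OORXPI2ZkVE0QuGntXzqRvzC931jgHLaDwuszm0b/ko3bSscTbqr/kbkGOLi6avNmM65PQFHk+rncusd7CkXnc5bXrfKLjM+W22JO2V3qs7Z/UEUlpybpNQqmJbMBLsKFfc1lzfodyk3ZvjnyMqXplKESulhp4Obei1MqNzWnoHIKFxK9hH1oUUtZhM0rI4FtydnYSbyEc7YFrIChHQaGrlbnGxpyfRHOHnXt1aEFvwahqNmhKsWtkchZyneCeGzxlp7R0Kuyv5Te23K3SwrDm8yIOdEQA/1oPeuDmPsWMFkmC46O6Ipd5LWoyo3JGoqlIUIhOeC+Cv7yPba6sPDek"/>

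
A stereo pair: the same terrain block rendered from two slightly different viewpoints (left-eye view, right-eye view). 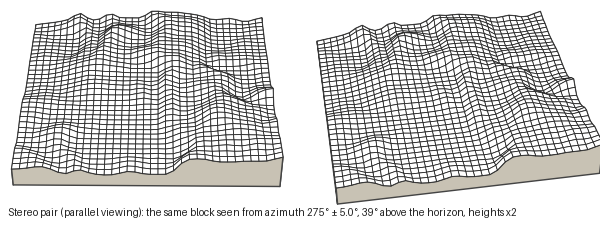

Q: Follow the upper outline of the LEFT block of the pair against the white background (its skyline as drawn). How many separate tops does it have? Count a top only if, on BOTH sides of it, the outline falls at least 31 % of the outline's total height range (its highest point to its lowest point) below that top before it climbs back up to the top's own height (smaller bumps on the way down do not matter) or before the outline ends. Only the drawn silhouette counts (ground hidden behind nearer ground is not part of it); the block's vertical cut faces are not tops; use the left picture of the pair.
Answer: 4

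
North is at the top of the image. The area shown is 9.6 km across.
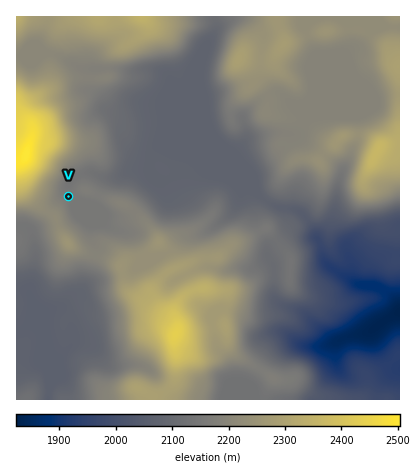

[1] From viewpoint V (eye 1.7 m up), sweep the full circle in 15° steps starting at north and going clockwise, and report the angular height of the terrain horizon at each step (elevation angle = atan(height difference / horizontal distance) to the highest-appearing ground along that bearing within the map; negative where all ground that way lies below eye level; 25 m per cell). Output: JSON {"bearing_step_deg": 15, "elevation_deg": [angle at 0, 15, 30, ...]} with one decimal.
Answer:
{"bearing_step_deg": 15, "elevation_deg": [5.7, 2.3, 1.6, 0.9, 2.1, 2.1, 1.0, 1.0, 2.2, 3.3, 2.6, 2.3, 5.0, 4.8, 6.4, 6.4, 5.7, 5.8, 8.1, 11.3, 13.4, 14.1, 12.0, 10.4]}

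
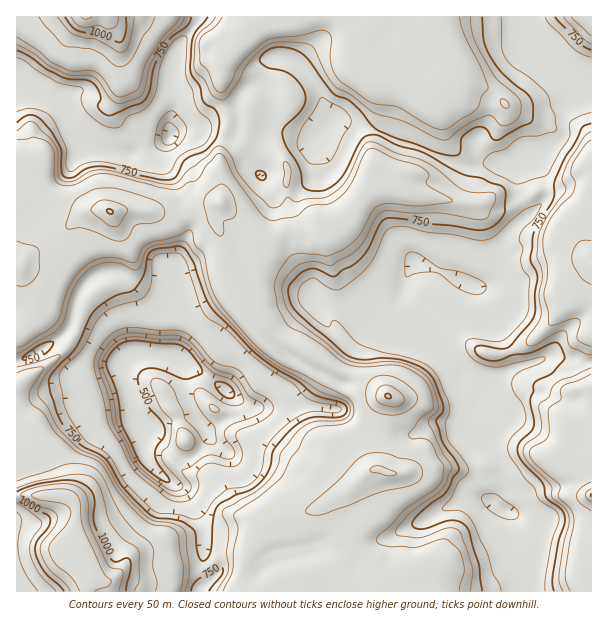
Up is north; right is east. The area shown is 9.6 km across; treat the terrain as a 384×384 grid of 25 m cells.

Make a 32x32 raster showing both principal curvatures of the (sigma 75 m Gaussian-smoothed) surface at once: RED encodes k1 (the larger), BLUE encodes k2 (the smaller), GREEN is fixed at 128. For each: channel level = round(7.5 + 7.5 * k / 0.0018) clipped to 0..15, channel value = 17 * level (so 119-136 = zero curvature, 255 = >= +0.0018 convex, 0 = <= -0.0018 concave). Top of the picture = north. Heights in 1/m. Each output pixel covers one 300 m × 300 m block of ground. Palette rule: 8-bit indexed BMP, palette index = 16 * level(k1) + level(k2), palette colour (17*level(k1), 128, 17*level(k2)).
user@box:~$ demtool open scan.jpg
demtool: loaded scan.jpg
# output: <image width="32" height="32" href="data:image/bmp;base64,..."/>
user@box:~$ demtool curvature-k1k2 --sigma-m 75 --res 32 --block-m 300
<image width="32" height="32" href="data:image/bmp;base64,Qk02CAAAAAAAADYEAAAoAAAAIAAAACAAAAABAAgAAAAAAAAEAAATCwAAEwsAAAABAAAAAAAAAIAAABGAAAAigAAAM4AAAESAAABVgAAAZoAAAHeAAACIgAAAmYAAAKqAAAC7gAAAzIAAAN2AAADugAAA/4AAAACAEQARgBEAIoARADOAEQBEgBEAVYARAGaAEQB3gBEAiIARAJmAEQCqgBEAu4ARAMyAEQDdgBEA7oARAP+AEQAAgCIAEYAiACKAIgAzgCIARIAiAFWAIgBmgCIAd4AiAIiAIgCZgCIAqoAiALuAIgDMgCIA3YAiAO6AIgD/gCIAAIAzABGAMwAigDMAM4AzAESAMwBVgDMAZoAzAHeAMwCIgDMAmYAzAKqAMwC7gDMAzIAzAN2AMwDugDMA/4AzAACARAARgEQAIoBEADOARABEgEQAVYBEAGaARAB3gEQAiIBEAJmARACqgEQAu4BEAMyARADdgEQA7oBEAP+ARAAAgFUAEYBVACKAVQAzgFUARIBVAFWAVQBmgFUAd4BVAIiAVQCZgFUAqoBVALuAVQDMgFUA3YBVAO6AVQD/gFUAAIBmABGAZgAigGYAM4BmAESAZgBVgGYAZoBmAHeAZgCIgGYAmYBmAKqAZgC7gGYAzIBmAN2AZgDugGYA/4BmAACAdwARgHcAIoB3ADOAdwBEgHcAVYB3AGaAdwB3gHcAiIB3AJmAdwCqgHcAu4B3AMyAdwDdgHcA7oB3AP+AdwAAgIgAEYCIACKAiAAzgIgARICIAFWAiABmgIgAd4CIAIiAiACZgIgAqoCIALuAiADMgIgA3YCIAO6AiAD/gIgAAICZABGAmQAigJkAM4CZAESAmQBVgJkAZoCZAHeAmQCIgJkAmYCZAKqAmQC7gJkAzICZAN2AmQDugJkA/4CZAACAqgARgKoAIoCqADOAqgBEgKoAVYCqAGaAqgB3gKoAiICqAJmAqgCqgKoAu4CqAMyAqgDdgKoA7oCqAP+AqgAAgLsAEYC7ACKAuwAzgLsARIC7AFWAuwBmgLsAd4C7AIiAuwCZgLsAqoC7ALuAuwDMgLsA3YC7AO6AuwD/gLsAAIDMABGAzAAigMwAM4DMAESAzABVgMwAZoDMAHeAzACIgMwAmYDMAKqAzAC7gMwAzIDMAN2AzADugMwA/4DMAACA3QARgN0AIoDdADOA3QBEgN0AVYDdAGaA3QB3gN0AiIDdAJmA3QCqgN0Au4DdAMyA3QDdgN0A7oDdAP+A3QAAgO4AEYDuACKA7gAzgO4ARIDuAFWA7gBmgO4Ad4DuAIiA7gCZgO4AqoDuALuA7gDMgO4A3YDuAO6A7gD/gO4AAID/ABGA/wAigP8AM4D/AESA/wBVgP8AZoD/AHeA/wCIgP8AmYD/AKqA/wC7gP8AzID/AN2A/wDugP8A/4D/AIWCpsi42YSFuKVwo8eHiIeHh4eHiIeHl6eWhYaGk8mogrfYl9ejx3S4paSA53aGh4eHh4eXl5iYuZaEh4eCyKei6qioxnK3lciFc4TIl4aGdoaHppSntri4hYWHh4K3t3Nx1ueDlpbl6tWihbaYh4iHh4enpIBxptiUlpaHc4THgaPD54SV5mGSo4PY2biIh4eHh4e4tnGAk5WEcpZxkrP4+fjpp8aB1qGQpZOUtseXh5enhoWm2LaClYWXdLTn44CAkaTZk9SQkNXJp4RitaeHd5bI2Men6rSVl4WCxraFiIe21cXDopDoobSCo4SnqJeHhpWWhpfHo4WGovnZiIeHt9ZxgveAc5X7gKTYlpS4ybiXh5eFtqVyd4ajprSXh5fYdHTHo3FzxLKBw5WllJPGs+GmlJWzgoSHh3Vjt6iHtaV0dtiTgafYk/jEoIG1g5BwwLX459nWg3eHhaS3ppb3k3OH54GT2cilw1CkyIJx19e2peel+ZF1h3aWp5XY2NL2opTUUJS1g2Cx2LWA1Pen5/XV2OizkoaTpIKBdIORwXD1tdVgYIBwYfeXgPbntvjFYXKAgISHlff39feBk7bY16DWlOXV5+flpnDl2KfWlYGGdneHh4eGhHRz1/aRt5eoxrOVdJaXl4aSxuiXxoRyhoZ3h4eHh4eHh3Vi1riUh4jXgNi3p5WHdJToh5e2UmWVhoeHhoiYl4WWh4HpmIeXh8ejcZPEk3ZytsiHl7V0U7aGhYeGh4Z0hZaGYsWXhqiHh8e1pPhQYWLFqHeHp6WmuJaVhoZ0l5eXh4akx5eXh4eHh5amt+TGsriXh4inpqi4uJZzhYWEdISUhZPZh4d3d4eVldiFl7i1l4aXtqamqJe4t2J0hYeHqLiCgNe4h4eHh6bn2LWnp5aXubeVZJTIxbfGtLjI19fIuaWUgNenh6fi5cfG5+fDtqe3tnOmtGNjxrenqKemhpe4pKejlLaI14BwxbOBcFG3t/lydKbYhHOE2LfY2KWDhHN1hnPGyLjqs3ODg3S1oqWE9ZSWxoR1h4H6toGAkraFlYR2dYLYx8aBhoWVhsYws2LVh4eWhXZ2daGBdIW3lVK2lpWWgrW1pISFp7ZzpaOmhMWGh4a3hXVzlIaGyLm3tpXatoaFhIWFdYSD58mzlYS25YOHhrmUkoXYt6eYiJiXxcmmlnZ2doGSk5PY2ZRzkqb5g4Wnp4Co2JiHh4eHiLi2dYWGh3dhtunYtaS1tXCR2LjGgHJxlLioh4eId4eYyHR1doeGg8fXlZJz56TncID6mLjWk5SThZeHh4eHh7eVdHZ3doOmqIWD2sbohZb4sJLWl5fHyKell4iHh4eYp3aGhoeTlsg="/>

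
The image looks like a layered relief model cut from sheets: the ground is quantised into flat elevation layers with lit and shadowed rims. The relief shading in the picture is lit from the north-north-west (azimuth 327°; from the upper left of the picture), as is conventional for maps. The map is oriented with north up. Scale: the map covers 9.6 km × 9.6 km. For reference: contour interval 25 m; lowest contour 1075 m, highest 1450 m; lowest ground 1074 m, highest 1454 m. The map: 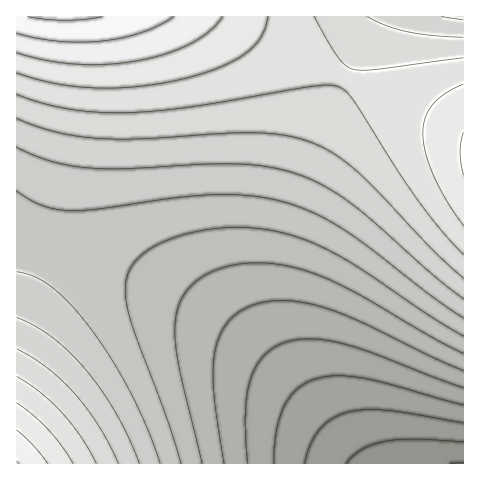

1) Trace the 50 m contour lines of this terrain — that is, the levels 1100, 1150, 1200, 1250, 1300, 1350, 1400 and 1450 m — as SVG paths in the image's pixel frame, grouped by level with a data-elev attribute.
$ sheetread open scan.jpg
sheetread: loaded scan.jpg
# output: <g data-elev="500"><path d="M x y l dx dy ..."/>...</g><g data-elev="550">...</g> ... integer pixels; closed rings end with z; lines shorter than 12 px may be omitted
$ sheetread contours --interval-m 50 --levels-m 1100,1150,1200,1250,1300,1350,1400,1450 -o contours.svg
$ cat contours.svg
<g data-elev="1100"><path d="M346 463l8-8 8-6 10-4 13-4 29-2 49 3"/></g><g data-elev="1150"><path d="M274 463l2-32 8-25 6-9 7-8 9-6 10-4 21-3 27 2 99 27"/></g><g data-elev="1200"><path d="M224 463l-10-70-1-22 2-18 4-17 8-13 11-10 13-7 16-5 18 0 19 2 21 5 35 13 70 35 33 15"/></g><g data-elev="1250"><path d="M181 463l-16-49-32-86-8-33 1-16 6-14 13-13 17-10 31-10 35-4 34 1 32 7 26 10 27 14 84 56 32 20"/></g><g data-elev="1300"><path d="M139 463l-10-25-13-25-14-22-17-22-16-17-17-15-18-11-17-9"/><path d="M17 147l33 14 37 7 37 1 78-5 33 0 32 3 30 7 26 12 28 18 25 20 58 52 29 23"/><path d="M463 20l-21-3"/></g><g data-elev="1350"><path d="M96 463l-15-26-19-24-22-21-23-16"/><path d="M17 94l25 9 27 6 28 3 29 1 66-6 122-21 15-1 10 2 8 5 8 10 42 67 26 38 20 25 20 23"/><path d="M463 58l-88 12-22-1-9-4-7-9-23-39"/></g><g data-elev="1400"><path d="M48 463l-14-17-17-16"/><path d="M463 132l-3 20 3 22"/><path d="M17 53l29 7 30 4 30 0 30-3 29-7 25-10 19-13 14-14"/></g><g data-elev="1450"><path d="M27 17l39 3 36-3"/></g>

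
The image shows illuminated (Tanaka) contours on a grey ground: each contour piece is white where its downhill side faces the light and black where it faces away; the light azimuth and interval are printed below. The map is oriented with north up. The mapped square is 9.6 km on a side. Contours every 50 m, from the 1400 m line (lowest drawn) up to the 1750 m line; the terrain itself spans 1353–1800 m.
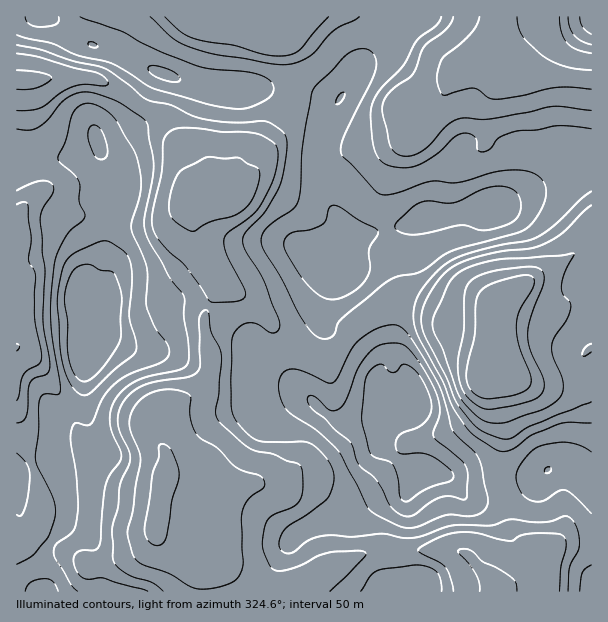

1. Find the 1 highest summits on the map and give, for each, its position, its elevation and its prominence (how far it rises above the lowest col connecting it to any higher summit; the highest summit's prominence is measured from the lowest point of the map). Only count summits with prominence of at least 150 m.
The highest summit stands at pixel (492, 369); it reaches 1800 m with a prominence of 447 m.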